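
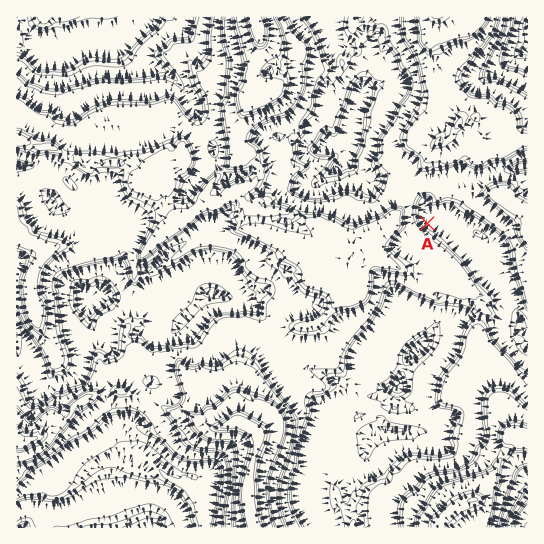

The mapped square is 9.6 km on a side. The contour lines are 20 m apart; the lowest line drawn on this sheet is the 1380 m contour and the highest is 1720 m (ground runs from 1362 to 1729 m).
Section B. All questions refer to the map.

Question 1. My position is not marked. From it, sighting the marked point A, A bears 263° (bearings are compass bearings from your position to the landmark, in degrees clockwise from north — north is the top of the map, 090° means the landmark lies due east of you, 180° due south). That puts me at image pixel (505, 214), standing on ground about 1575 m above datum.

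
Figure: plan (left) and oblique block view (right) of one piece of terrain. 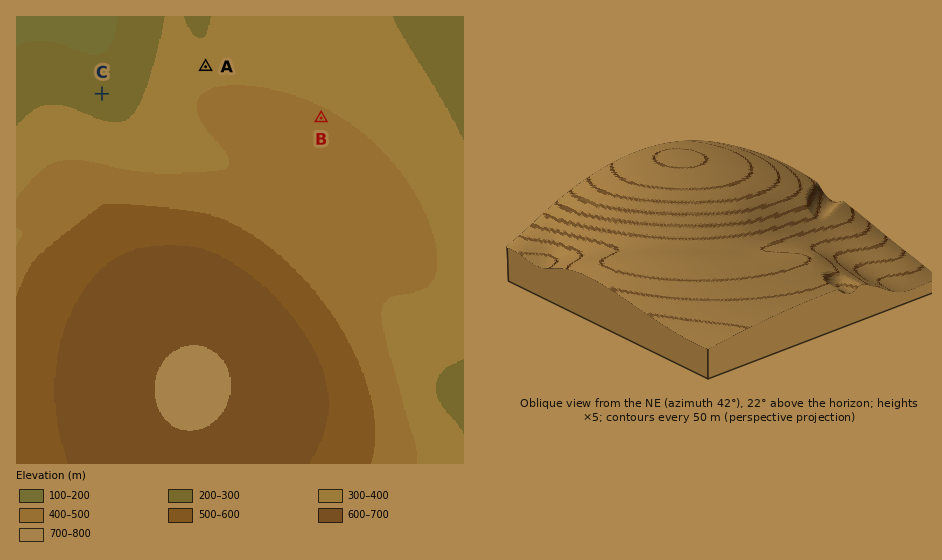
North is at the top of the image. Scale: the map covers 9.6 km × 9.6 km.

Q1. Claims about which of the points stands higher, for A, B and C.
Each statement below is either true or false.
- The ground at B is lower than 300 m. false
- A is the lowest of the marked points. false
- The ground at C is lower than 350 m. true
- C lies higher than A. false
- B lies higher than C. true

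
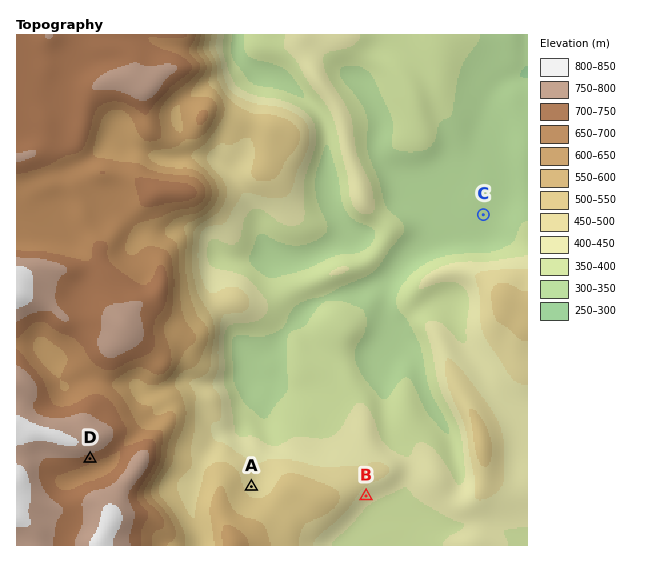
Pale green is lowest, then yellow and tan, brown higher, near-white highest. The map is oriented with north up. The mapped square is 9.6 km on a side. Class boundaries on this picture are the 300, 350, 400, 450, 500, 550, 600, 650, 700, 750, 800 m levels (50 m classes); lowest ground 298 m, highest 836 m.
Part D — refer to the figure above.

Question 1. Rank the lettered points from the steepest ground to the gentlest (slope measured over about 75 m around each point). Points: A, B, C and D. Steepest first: D B A C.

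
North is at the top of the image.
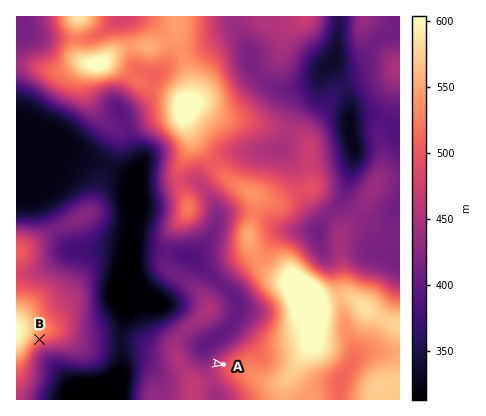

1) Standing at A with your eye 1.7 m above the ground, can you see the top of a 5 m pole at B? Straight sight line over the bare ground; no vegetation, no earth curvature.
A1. yes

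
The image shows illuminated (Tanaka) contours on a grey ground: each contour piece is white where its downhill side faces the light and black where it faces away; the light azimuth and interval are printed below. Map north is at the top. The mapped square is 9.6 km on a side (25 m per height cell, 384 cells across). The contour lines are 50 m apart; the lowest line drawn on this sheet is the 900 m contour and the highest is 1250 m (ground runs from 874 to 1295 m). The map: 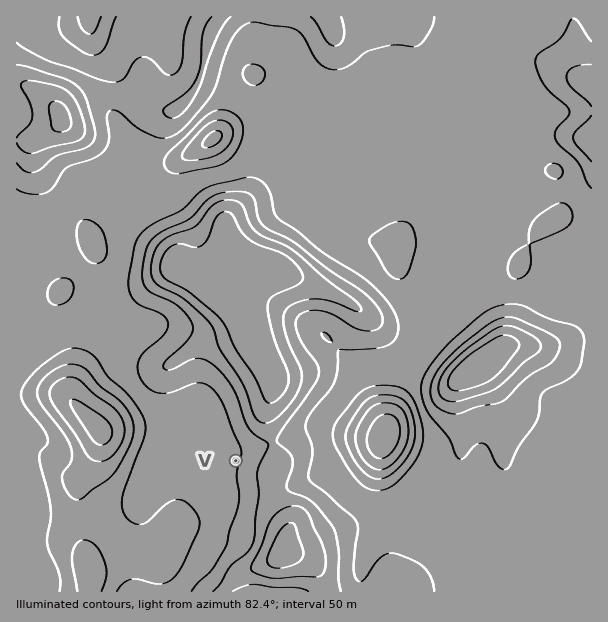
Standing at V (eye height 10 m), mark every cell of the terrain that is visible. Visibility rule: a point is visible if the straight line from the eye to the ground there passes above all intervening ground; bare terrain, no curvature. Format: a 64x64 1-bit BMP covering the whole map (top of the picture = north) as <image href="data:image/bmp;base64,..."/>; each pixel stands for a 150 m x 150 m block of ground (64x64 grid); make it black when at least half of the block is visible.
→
<image width="64" height="64" href="data:image/bmp;base64,Qk0+AgAAAAAAAD4AAAAoAAAAQAAAAEAAAAABAAEAAAAAAAACAAATCwAAEwsAAAIAAAAAAAAA////AAAAAAD+H/4AAAAAAP4f/wAAAAAA/A9/wAAAAAD8Dj/wAAAAAPgeH/gAAAAA+AYPOAAAAADwAgc8AAAAAPADA/wAAAAA8AMD/gAAAADwA4PwAAAAAPADg+AAAAAA8APH4AAAAADgAf/gAAAAAOAB//AAAAAA4AH/8AAAAADgAP/wAAAAAPAA//AAAAAA8AB/8AAAAADgAH/wAAAAAMAA//AAAAAAwAH/4AAAAACAAf/gAAAAAIAD/+AAAAAAwAH/4AAAAADgAP/gAAAAAPAAf8AAAAAA+AAfwAAAAAD4AAGAAAAAAPgAAAAAAAAAwAABAAAAAADAAAcAAAAAAMAADgAAAAAAgAA8AAAAAACAAPgAAAAAAAAB8AAAAAAAAABAAAAAAAAAAAAAAAAAAAAAAAAAAAAAAAAAAAAAAAAAAAAAAAAAAAAAAAAAAAAAAAAAAAAAAAAAAAAAAAAAAAAAAAAAAAAAAAAAAAAAAAAAAAAAAAAAAAAAAAAAAAAAAAAAAAAAAAAAAAAAAAAAAAAAAAAAAAAAAAAAAAAAAAAAAAAAAAAAAAAAAAAAAAAAAAAAAAAAAAAAAAAAAAAAAAAAAAAAAAAAAAAAAAAAAAAAAAAAAAAAAAAAAAAAAAAAAAAAAAAAAAAAAAAAAAAAAAAAAAAAAAAAAAAAAAAAAAAAAAAAAAAAAA=="/>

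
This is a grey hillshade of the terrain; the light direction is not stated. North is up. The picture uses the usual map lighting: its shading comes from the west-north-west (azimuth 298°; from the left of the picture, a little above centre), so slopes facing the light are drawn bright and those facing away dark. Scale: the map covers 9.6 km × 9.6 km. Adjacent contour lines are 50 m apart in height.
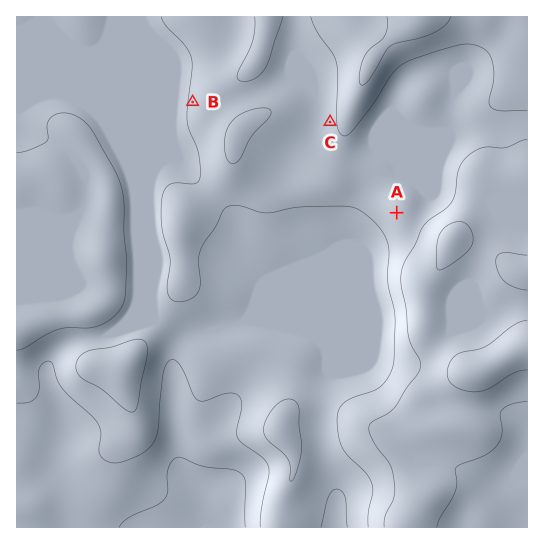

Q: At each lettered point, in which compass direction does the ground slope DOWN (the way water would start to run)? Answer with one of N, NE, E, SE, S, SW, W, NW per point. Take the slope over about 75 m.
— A W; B W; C W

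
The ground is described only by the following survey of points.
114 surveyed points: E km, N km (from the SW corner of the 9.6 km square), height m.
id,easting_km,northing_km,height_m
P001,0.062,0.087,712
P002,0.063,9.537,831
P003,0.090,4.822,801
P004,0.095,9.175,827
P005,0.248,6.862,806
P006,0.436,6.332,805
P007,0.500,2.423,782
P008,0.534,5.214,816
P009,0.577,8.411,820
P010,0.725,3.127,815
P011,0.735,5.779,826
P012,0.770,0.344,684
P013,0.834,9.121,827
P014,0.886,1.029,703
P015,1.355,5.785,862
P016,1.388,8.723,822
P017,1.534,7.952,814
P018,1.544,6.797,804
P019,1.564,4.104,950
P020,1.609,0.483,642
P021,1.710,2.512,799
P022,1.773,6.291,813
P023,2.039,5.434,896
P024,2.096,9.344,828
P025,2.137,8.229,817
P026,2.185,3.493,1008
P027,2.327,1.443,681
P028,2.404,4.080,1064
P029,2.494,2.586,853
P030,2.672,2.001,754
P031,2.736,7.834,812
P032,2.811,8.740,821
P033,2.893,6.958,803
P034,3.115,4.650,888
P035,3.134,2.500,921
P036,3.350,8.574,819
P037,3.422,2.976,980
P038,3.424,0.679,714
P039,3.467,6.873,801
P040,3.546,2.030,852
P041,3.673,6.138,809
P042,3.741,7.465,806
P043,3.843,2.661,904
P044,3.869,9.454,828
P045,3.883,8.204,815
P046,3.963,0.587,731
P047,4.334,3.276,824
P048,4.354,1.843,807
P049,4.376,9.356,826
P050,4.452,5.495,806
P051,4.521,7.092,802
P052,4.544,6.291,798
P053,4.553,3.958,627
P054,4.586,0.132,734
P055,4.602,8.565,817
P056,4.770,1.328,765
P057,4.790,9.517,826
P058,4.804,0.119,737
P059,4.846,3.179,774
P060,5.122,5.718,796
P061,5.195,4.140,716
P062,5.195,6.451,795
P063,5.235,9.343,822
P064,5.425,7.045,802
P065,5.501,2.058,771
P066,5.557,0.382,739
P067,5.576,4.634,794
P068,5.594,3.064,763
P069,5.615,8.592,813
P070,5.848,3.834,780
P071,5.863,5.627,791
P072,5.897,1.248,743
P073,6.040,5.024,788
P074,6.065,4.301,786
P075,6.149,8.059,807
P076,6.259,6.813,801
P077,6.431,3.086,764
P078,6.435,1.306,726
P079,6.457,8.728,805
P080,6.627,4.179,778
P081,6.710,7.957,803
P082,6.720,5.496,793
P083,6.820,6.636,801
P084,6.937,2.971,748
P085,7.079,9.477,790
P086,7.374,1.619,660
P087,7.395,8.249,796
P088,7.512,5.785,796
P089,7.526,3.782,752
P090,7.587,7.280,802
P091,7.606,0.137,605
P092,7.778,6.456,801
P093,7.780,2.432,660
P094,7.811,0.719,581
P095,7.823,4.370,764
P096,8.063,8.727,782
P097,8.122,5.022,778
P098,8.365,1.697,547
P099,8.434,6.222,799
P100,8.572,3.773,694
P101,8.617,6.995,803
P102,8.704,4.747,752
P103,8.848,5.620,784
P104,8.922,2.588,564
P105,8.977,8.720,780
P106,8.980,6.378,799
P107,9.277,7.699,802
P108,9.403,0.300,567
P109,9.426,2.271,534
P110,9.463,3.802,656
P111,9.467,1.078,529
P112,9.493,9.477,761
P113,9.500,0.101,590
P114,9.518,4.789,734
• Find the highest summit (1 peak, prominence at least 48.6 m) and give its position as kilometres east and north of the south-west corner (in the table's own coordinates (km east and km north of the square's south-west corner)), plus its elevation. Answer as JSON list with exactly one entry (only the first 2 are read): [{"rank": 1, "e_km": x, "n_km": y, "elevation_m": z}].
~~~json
[{"rank": 1, "e_km": 2.46, "n_km": 3.99, "elevation_m": 1065}]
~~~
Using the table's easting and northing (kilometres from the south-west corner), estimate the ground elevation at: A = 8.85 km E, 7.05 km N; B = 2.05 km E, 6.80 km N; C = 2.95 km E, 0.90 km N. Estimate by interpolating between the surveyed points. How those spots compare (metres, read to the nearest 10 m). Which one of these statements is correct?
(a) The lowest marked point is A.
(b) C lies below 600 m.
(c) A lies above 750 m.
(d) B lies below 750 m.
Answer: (c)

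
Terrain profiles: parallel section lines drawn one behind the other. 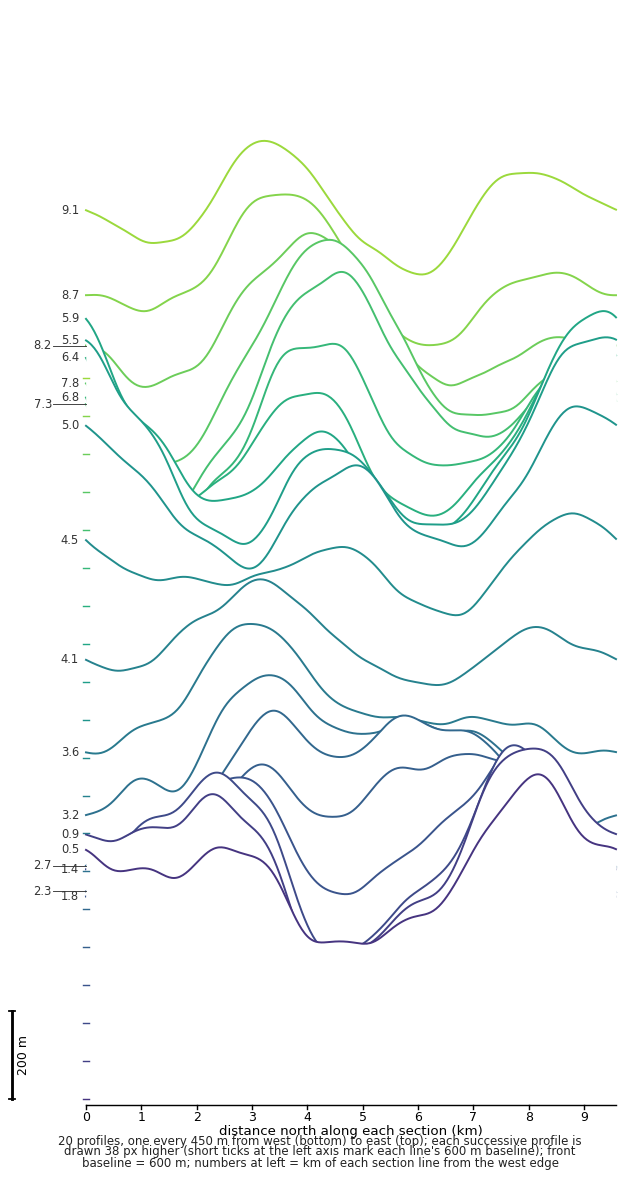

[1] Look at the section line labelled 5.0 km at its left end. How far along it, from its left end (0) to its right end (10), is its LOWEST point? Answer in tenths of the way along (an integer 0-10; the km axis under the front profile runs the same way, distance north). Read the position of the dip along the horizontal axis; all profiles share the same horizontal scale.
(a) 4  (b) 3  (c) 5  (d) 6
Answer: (b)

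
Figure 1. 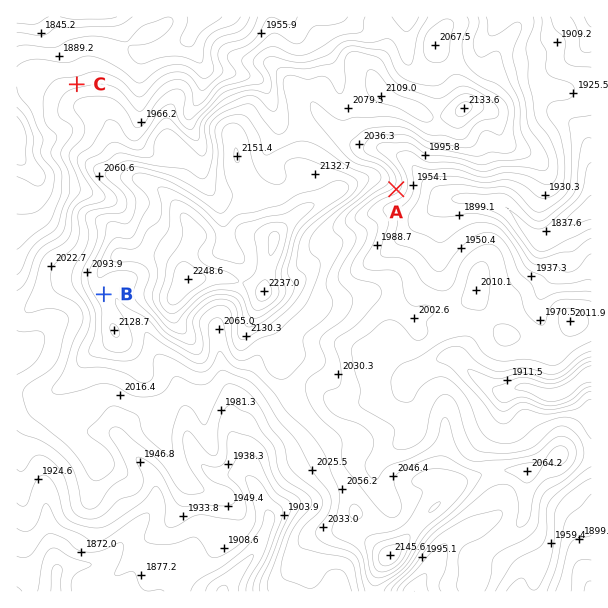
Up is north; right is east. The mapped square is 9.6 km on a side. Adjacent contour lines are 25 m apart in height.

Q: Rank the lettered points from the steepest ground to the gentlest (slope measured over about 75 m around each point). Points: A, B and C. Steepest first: A C B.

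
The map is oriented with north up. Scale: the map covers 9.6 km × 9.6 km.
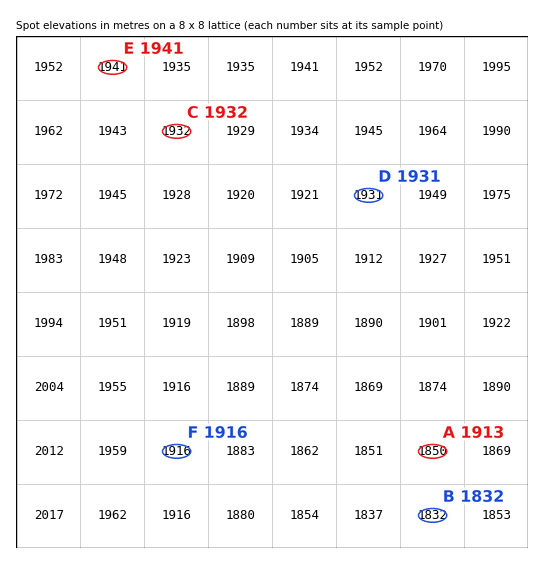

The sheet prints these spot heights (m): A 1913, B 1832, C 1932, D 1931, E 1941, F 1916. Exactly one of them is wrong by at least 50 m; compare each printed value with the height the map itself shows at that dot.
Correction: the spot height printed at A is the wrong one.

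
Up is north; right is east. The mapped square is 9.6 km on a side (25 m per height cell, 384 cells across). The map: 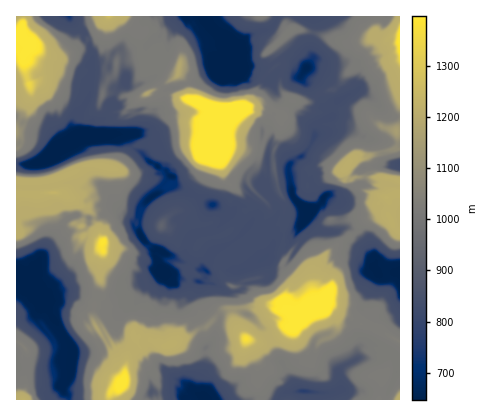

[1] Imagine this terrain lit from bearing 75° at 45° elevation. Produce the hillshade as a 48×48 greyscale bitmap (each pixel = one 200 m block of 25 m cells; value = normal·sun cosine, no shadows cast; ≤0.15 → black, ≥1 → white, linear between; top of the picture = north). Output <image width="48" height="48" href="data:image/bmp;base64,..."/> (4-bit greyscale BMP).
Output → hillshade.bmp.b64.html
<image width="48" height="48" href="data:image/bmp;base64,Qk32BAAAAAAAAHYAAAAoAAAAMAAAADAAAAABAAQAAAAAAIAEAAATCwAAEwsAABAAAAAAAAAAAAAAABEREQAiIiIAMzMzAERERABVVVUAZmZmAHd3dwCIiIgAmZmZAKqqqgC7u7sAzMzMAN3d3QDu7u4A////AL793XIBR5nOzN7bqmJUWK26qqqqpkiqdM7t7FIBVHvuy93bhzNTeqy7uoiKpkeaqq3t7GEBZV3+vOy3ZmM3mqq7plack0mqqq3u7IIBWGv+vdl3mVJ4iaqqh4nNhHqqqqze7JMDRprcu3aJlzVUmqqqmarMqWeaqqve3JQDVIqruFeJmHg0mbuoeKqqqpZ6qqzu7JIDVIqqmIm8ypY2iqqFaruqqoeaqs3u61AGWZeaqqq92qcyfcqGeruaqpqqqu3dxwBGnZR7uqrNy6U3rLlSi7qZq6qqq83cowJ4zJaNyZq7qaZJu5Y1mrqJzaqq3u7KggWKyqqqqqqqqpdrx2Y3mqmr3bqr7/66hASaqqqqq6upqpiah2Raqqq87cqt7suqlSNqqqqrzLu5eJqphVVpqqqt7uy83bqqlUNJiqrNy7qqqqqYZ4Y2qImu//26zqqpc0NFfLztzdlYupiLqqYkiIqc/+3bvaqXNFNDnMzd7rdHuomqqqhCWKqr7/7KqpqlNjQzrMzO7ZRJyXmqqqhFVZq97+26mZmUMjY1is3e7XVpqaqqqqlWhFne3uzHVnmUIlYzfN3v61N5qqqqqqqYdoedzdyTNImGM2VTju/+tFiqqqqqqqqqplmqvcpyIrqoaGR3nu/8NpqqqqqqqqqruYmoebpREMy6mWaZru/nSKuqqqqqqqqr2liYdXhSSLupmYiqvN7YaKuqqqqqqqqq3WNImJc0mqqZmpd8283qaaqqq6mqqqqq7pVZhWQ4qqqqqZm9273sdqqqvKaZmpqs63hmliJaqqqqqqq9263cx2mqqXdmqqquw3ulZCNZqqqqqqq92pvMu6hodUVry7m+lJpkImdXqqmJqqq8l4nNzNhEJFaczLm+hpcxJ8hYqql0NIqpiJ3u7bQxAiWsu7rNhpYSbMqKzO2pUhN5q97u6VUQAlq8u8zMh5VEWru97am7qWRFeKzthoMAF5vczN27qohlVazcqKu8yqlmiJmqmnAASKzd7dyqmqmWZ5u5l83du6mqqql2iWABWave7cqZq7qZZpqpdtzdu6mIh4iEWVASSZnN7bmazbqahmiXZsvcqqdmZ3ZmhyEjVlm7y7qq3rqqlkiJqXnMqamZmXeIZFQ0RnaLzMyq3LqqlUmqqXm6i8uom3V3eIMzNoh77+2qu8uqlVmqdJmrvM2nm3R4mnIVq7hlne6prOyqqWaZQWi7zd2ni6dlrJZXvLl1aM2ZzLqaqpVHMTjL3O2oerpmmZmqzduHZ6ury4iZmYNGNFrLvO25eLpGqnat7/6VRIqs22eYV3WEN2rLre3Jh6lXqpWe/+21M1mrzJV4VYlzWJvMvO3adpl5qqae/9ylEViau5Z3RplTZqrN3u3ZSad5qqmu/rqoMCi7qphzSJc2ZKre7s3WWqiKqqrO/aqpU1Wbupg0mXRoYqzu3dyDaJmqqszO7KqnRIZZu6ZYqnR6dN7t3bkwOLqqrO3e2qlSWIhWvduXeJZ5dc7sy6YQSZnbve3sqpUlZXuoy7qqdXqpUQ=="/>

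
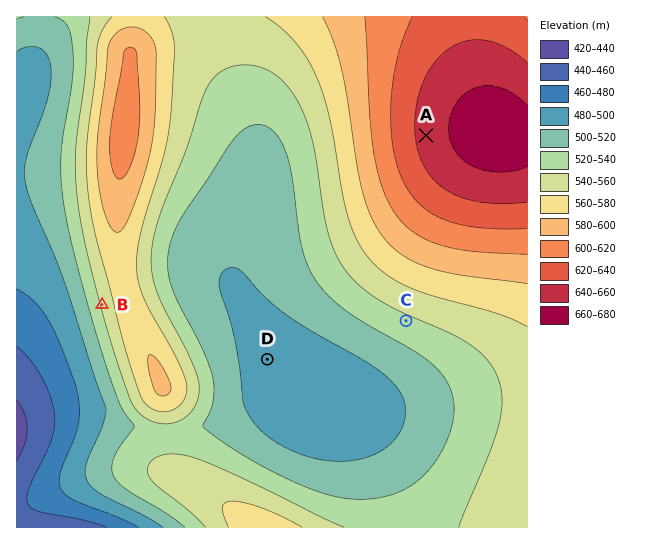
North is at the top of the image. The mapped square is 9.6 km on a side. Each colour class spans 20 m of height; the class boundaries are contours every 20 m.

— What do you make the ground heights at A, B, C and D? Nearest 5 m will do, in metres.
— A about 650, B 545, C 535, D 495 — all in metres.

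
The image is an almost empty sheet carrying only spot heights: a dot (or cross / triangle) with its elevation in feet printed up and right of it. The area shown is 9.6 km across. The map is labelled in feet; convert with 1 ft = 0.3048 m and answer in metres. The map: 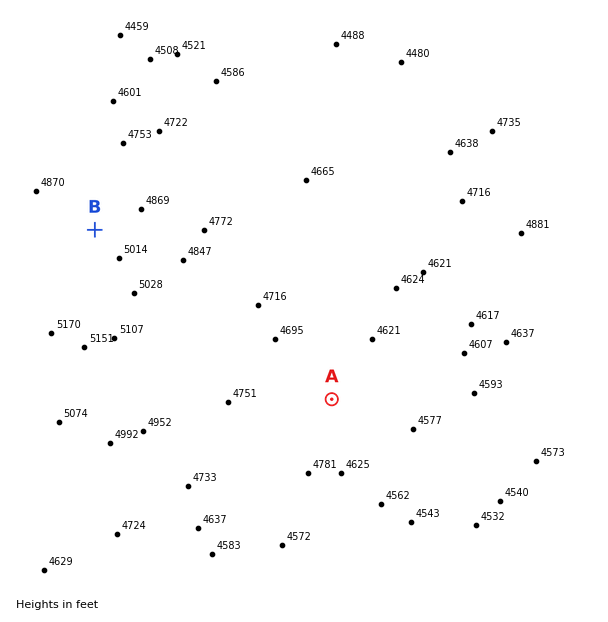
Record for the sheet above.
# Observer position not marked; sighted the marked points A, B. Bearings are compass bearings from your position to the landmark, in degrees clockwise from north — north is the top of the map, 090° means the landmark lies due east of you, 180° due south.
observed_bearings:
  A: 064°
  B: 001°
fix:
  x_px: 90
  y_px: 517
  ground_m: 1460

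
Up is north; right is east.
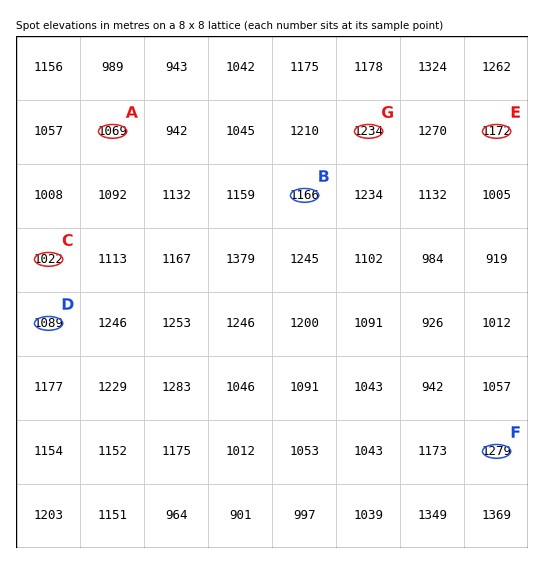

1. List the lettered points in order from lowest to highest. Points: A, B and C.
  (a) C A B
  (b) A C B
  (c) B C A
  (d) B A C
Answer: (a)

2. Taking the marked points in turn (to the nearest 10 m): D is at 1090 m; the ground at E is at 1170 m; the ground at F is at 1280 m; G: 1230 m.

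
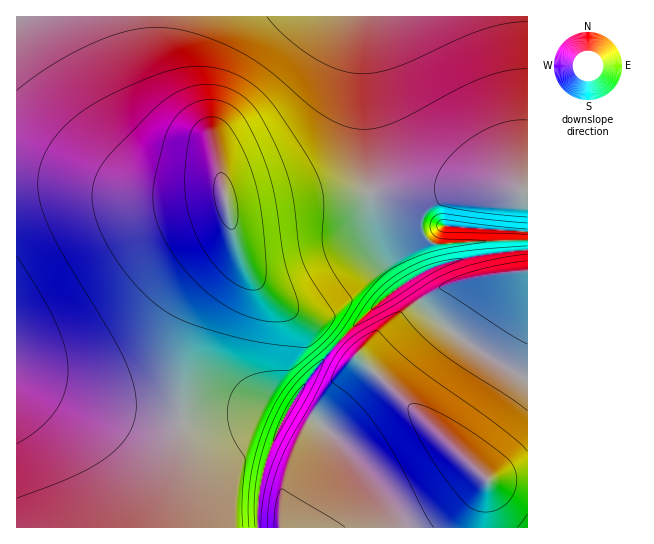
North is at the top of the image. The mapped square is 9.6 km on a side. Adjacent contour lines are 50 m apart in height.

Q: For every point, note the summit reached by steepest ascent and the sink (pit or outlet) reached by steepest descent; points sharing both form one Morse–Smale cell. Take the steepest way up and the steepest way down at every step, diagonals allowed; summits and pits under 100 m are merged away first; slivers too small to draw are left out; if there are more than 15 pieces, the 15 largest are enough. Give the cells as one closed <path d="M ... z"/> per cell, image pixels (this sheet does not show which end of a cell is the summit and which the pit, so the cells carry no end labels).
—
<path d="M37 179l-21 0 1 349 240 0 2-34 4-21 13-39 28-49 43-52 36-34 28-20 20-11 36-11 58-6 3-2 0-58-10-2-49-1-122 5-54 7-51 9-12 0-3-3-2-11-7-4-37 4-44 0-64-12z"/><path d="M527 16l-510 0-1 162 47 3 74 14 44 0 37-4 7 4 2 11 3 3 31-2 60-11 46-4 102-4 58 3z"/><path d="M527 249l-53 7-43 12-20 11-28 20-36 34-43 52-28 49-12 33-4 19-3 21 1 21 270-1z"/>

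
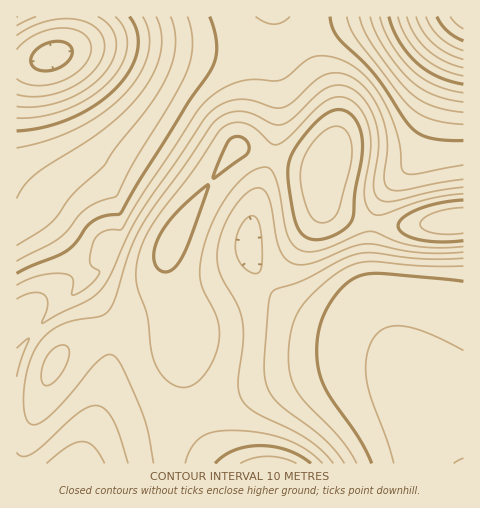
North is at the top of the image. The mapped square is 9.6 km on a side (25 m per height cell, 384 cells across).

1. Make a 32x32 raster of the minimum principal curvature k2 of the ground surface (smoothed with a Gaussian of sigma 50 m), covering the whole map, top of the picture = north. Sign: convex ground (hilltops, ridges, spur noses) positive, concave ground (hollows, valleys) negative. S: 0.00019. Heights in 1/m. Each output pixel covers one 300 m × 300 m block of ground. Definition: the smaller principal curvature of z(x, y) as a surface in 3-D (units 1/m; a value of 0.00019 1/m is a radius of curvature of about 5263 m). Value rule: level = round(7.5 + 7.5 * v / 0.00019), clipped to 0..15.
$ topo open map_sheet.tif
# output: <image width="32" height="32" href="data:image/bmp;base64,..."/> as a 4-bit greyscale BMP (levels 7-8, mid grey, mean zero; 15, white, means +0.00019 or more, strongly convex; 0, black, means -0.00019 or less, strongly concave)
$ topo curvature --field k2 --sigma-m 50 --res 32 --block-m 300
<image width="32" height="32" href="data:image/bmp;base64,Qk12AgAAAAAAAHYAAAAoAAAAIAAAACAAAAABAAQAAAAAAAACAAATCwAAEwsAABAAAAAAAAAAAAAAABEREQAiIiIAMzMzAERERABVVVUAZmZmAHd3dwCIiIgAmZmZAKqqqgC7u7sAzMzMAN3d3QDu7u4A////AIh2Znd3d3dmd3d3ZmZnd3eIdmZ3d3d3ZmZmZmZmd3d3iIZmd3d3d2ZmZmZmZ3d3d4iHZmd3d3d2ZmZmZnd3d3eIh2Znd3d3d2ZmZ3d3d3d3iIh2Z3d3d3d3d3d3d3d3d3iIdmd4iHd3d3d3d3d3d3cIiHZmeIiIh3d3d3d3d3d3B5iHZniIiIiHd3d3d3d3d3CId2Z3iIiId3d3d3d3d3eGB3dnd3eIiHd3d3d3d3d3iGBmZ3d3d4d3d3Zmd3d3d4h2BGd3d3d3ZmZmZmZmZmaId2FHeHd2dmZmZlVVREM0d3ZmNIiIdmZVZnZmVVREM2Z2aJGIiHdlVWd4h1Z3iIdmZnmQiIiHZURoiZhVaIiIZmZ3gXiId3ZEaImYVFeIiHdmZmJniHd2Q1iIh1M2eIh3d2ZkZnd3d1NXiHdjI0RWd3d3ZmZ3d3dkR4iIdTMzM3d3d3dmZ3d3dUaYiIdEZmZ3d3d3dmZ3eZZFiJmXVWd3d3d3d3dmeJqnRHiZmFVnd3d3d3d3dmeIh1R4iZhlZ3dmd3d3d3dmZ2ZVZ4mYZWd3ZmZ3d3d3dmZmZVZ4iHZmd1VWZmZ3d3ZmZmZWd3h2ZmZERFVmZ3d3dnd2Zmd3d2ZmREREVWZ3d3d3d2ZmZ3dmZlVERFVmZ3d3d3d2ZmZmZmZmVVVVZmd3d3d3d3ZmZmZl"/>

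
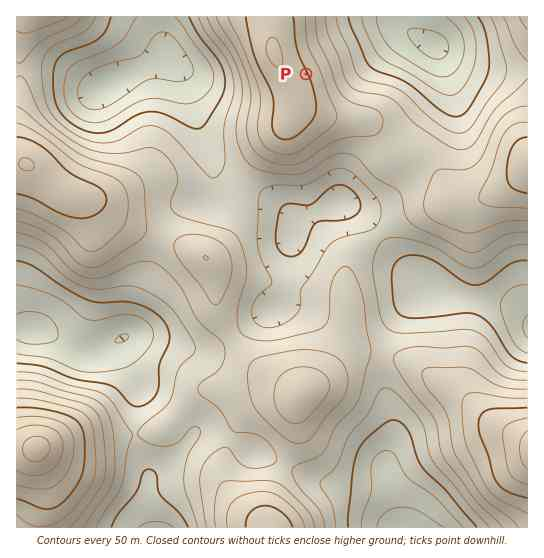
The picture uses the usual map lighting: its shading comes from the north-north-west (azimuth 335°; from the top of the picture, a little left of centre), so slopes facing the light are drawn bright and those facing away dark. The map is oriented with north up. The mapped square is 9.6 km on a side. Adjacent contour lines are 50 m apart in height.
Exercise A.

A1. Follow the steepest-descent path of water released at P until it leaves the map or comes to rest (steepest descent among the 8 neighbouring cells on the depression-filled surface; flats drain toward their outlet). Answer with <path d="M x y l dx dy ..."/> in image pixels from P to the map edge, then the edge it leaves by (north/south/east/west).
<path d="M306 74l47-47 42 0 0-1 10-9"/>
exit: north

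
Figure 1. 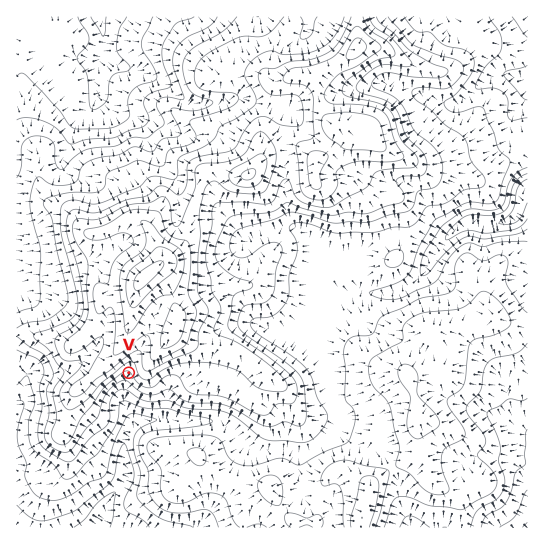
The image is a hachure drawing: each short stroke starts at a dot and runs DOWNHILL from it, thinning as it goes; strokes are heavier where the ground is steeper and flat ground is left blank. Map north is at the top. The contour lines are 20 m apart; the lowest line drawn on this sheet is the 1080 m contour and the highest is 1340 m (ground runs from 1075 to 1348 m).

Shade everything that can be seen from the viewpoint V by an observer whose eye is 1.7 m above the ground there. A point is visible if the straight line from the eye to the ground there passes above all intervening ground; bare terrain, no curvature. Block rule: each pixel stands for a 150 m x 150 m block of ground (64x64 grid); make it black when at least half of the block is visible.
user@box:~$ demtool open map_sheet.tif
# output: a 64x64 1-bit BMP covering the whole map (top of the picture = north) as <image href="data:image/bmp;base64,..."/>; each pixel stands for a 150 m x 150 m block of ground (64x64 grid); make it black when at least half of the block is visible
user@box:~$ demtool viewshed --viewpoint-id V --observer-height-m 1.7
<image width="64" height="64" href="data:image/bmp;base64,Qk0+AgAAAAAAAD4AAAAoAAAAQAAAAEAAAAABAAEAAAAAAAACAAATCwAAEwsAAAIAAAAAAAAA////AAAAAAAAHAAAAAAAAAAcAAAAAAAAAAwAAAAAAAAADgAAAAAAAAAP8AAAAAAAAI/4AAAAAAABv/wAAAAAAAG+HgAAAAAAAX4cAAAAAAABP/wAAAAAAAEf8AAAAAAAAx/gAAAAAAADn4AAAAAAAAH+AAAAAAAAAPwAAAAAAAAAfAAAAAAAAAB8AAAAAAAAAHwAAAAAAAAAPgAAAAAAAAAfAAAAAAAAAA8AAAAAAAAABgAAAAAAAAAAAAAAAAAAAAAAAAAAAAAAAAAAAAAAAAAAAAAAAAAAAAAAAAAAAAAAAAAAAAAAAAAAAAAAAAAAAAAAAAAAAAAAAAAAAAAAAAAAAAAAAAAAAAAAAAAAAAAAAAAAAAAAAAAAAAAAAAAAAAAAAAAAAAAAAAAAAAAAAAAAAAAAAAAAAAAAAAAAAAAAAAAAAAAAAAAAAAAAAAAAAAAAAAAAAAAAAAAAAAAAAAAAAAAAAAAAAAAAAAAAAAAAAAAAAAAAAAAAAAAAAAAAAAAAAAAAAAAAAAAAAAAAAAAAAAAAAAAAAAAAAAAAAAAAAAAAAAAAAAAAAAAAAAAAAAAAAAAAAAAAAAAAAAAAAAAAAAAAAAAAAAAAAAAAAAAAAAAAAAAAAAAAAAAAAAAAAAAAAAAAAAAAAAAAAAAAAAAAAAAAAAAAAAAAAAAAAAAAAAAAAAAAAA=="/>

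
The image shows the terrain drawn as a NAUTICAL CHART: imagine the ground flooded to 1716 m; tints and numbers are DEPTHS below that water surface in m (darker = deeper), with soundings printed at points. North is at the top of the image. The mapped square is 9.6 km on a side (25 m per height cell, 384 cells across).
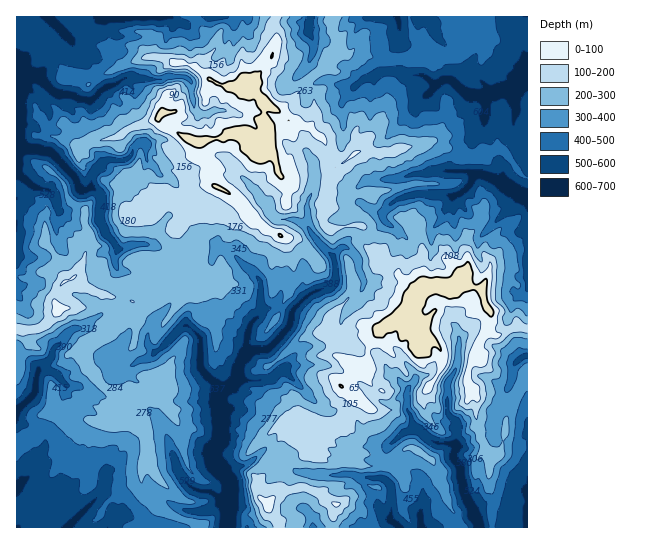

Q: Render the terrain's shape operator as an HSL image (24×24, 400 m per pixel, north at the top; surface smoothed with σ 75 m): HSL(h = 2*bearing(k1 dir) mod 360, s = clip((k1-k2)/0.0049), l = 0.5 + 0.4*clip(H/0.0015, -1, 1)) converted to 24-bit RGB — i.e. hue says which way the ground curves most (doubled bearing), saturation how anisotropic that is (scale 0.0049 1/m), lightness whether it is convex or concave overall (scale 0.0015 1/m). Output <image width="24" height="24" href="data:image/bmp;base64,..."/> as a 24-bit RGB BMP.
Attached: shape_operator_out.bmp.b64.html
<image width="24" height="24" href="data:image/bmp;base64,Qk32BgAAAAAAADYAAAAoAAAAGAAAABgAAAABABgAAAAAAMAGAAATCwAAEwsAAAAAAAAAAAAAdIeDm3uGMJhR02NZNF6Sn09JvW15Gts9ddASjxrCXiec3MuPadyCfyCY0dJbkaNJdc+8RRFOWOFUgkGPxOq4Gwgw1t6XcIx9s22edYd3o32NK55swkirhnaij8NxhPLg8gCsK0abKB1M2PXW03DTU2jTyvLz47XnmTDJERmv3cqNNnqPcORWXRldrN9+X3yGK19UrXd2goRqr5RxJ0JVvKWVm9OTOAUxuPvOcSWEHF575cynf4I6ZlMSUk0MdlAMo5oND7O8rEU/g9+ILQhzxG6P2dWMTHhjnmiDUYZ1mYB6kXdsR2xwWZdR1dqkkgC1ZYVAJClq44XcUMQIp19zopO/larBc5G1YbBuF13Dz8zwhe60JAUuz9R858XAbISx23eiXUl/jod7kIemi4WydLqmuEdyhdVyhIfHGCdUZJ6Dyo3IuIWykbasl329s3iOiVhPQY0oKzIB4XgABRZj0+6utUBJYUGaG5B53pXGf5rCkHqhhXiHq6d1eT5tncySk4FeMChYRJJ/daZniat/icKeYB0zsEU5r+fdg9yAQgCE3/fNMQBTw/CXKnB0wjuED42EzvK0Pwovp5pBbKahl3yqsnSkqL6ReGyvNyRuN5ByT6EogMp9ag46knO1uunNoD8n4bOHABMz+ubRAw0w7vXWJj1+3Day4Ew1AzMAhsltkL6XfmtKJIwfgG3Q3r2dHgkq4+SfE0Rj+9D2AD0uU79NeLQr2JdlyrSdYhhErCJw3P8xACUz+8OiaceNB6hn0rFKCnleXNmdtIOaYnSE1cGlAT0Q/MNwEwc/8u/ZIjdqbpMACwTwj0nbcthmjFlFqzxDej6jgs6gtOPUCAVF8+rBrzdPXDEptJvr8qjMEEEdPo0csoJ/qYBgvEPSCXEFoQonqMV4MGeCr1jwAIaKjmq5583GOUqXlJ7KxY7iodits3RcPBpNWJw+f/KHmZL4czNy3smvuX7idzq4Yruuh4m5bWOawlzGZcDClJRvqoWADUZm76FSAjEcj5DC5DlvRoFDSVJ36ranaysnaYs5TcRpe9x6GklNslWPOqc76LDLYrK5R4uxoVFjnXiKqHKnYJiJt6DAocXLVQpuxrB70EGrADMM79ZTMRdJV4xGes+lvq/v6MDvetbnu2aIJGx7dSNSf8lGi3hH0LtXCxl408PmnojJk2BzorWAV7hJUhYzUJ97s6xiRbStPAT3VP8neEzIgM62do5MhiVbW9CI3ULi6KGyREurLCeGl+6oaVmd1+vDMwAqYYQKUV4SnrJ+oZJYXy43bktZXLG40/b4HUHvyQtAE3Njatx7pUyvt6g5JKmOpTtHv7kcwIBUsUpgTIO2xuxjdCha9/8SnkDVqKLIbqm2mlhYqGy7b3S9eaHGhfjbaCsAGgA2xeWsWaXGzcl0Ewlm1OviS66+NlyN54iQIIly23zEPchzbwIXa/+GhABIZs0xZ5SVzpnRZ43LkzJVWs5TpurDKwgh4uumDjVU4tOrVX2B33zbAJ/vS3IHfEoMBywHi9l5um+7ZC8kjB9a0vjudQBEALBSqNvj0ZjcjShGiUk4V6xvo8h6ThMpP4hjweXGVTmt2oZajHdaSlgeY2MVRdYAAO9j/wcQMUQGUyITic6XEq5BMQ4D1VbH32+lPGsICWMAdyB2rl5qpMV6YUQ0dUqawubcR69ZWB5GZdRlv2HfhZLPzb3qwrbhi4/AfMHUoKbgfnzNcLOphy63g43midfKqpXU0rrq7F7zIKE7WvGhnLPht5HinsTgyXZmpz6XZJLCq9e4IDF/z4p8JXhBjF6m0pvEqXyfO2NmvZhnjUiSRIDHU96+Vr2xgjWEq2FoQ0yX7crkwOCpRwA8M0QOYFUdqMtvhrneYkihqKtlNFyPn1uqzp+aKFBKk1Nnxbx8ek+puM5/SD2aTaVwlBwljUATbO0JBjkGK6RQSsVL8cy+ggCDlaTixLzhcNhzHDcixEV0tXRAEzwUPYk40LqmpGS1G19BuUYojm4yX382RYhbhE9QRqWNisO2oViw7qPxxAdld6YDxf0Af//xR5eWh7RZ6n6jVJWAGHV5442qsG+wL3xNhbMRpCYfxE9QSrWAnkFFhKaPZH15X3+WoMqvajxwjHlSU6SiasSyjOzhgbRgcjZlyItZPK6itkmN6MuyGx+OxGtVnJ/cgoKwSYOSs0yVe5O/s1eYqHKzdq+TfWGShaammj1UokeUds6pTncqUbccu6sufSc4Stew0ppEUDCDrIVP4Md8CQcs4+SzOqY+pZczbiuPYNJxcSZcrsCle5mwtop2ZniX"/>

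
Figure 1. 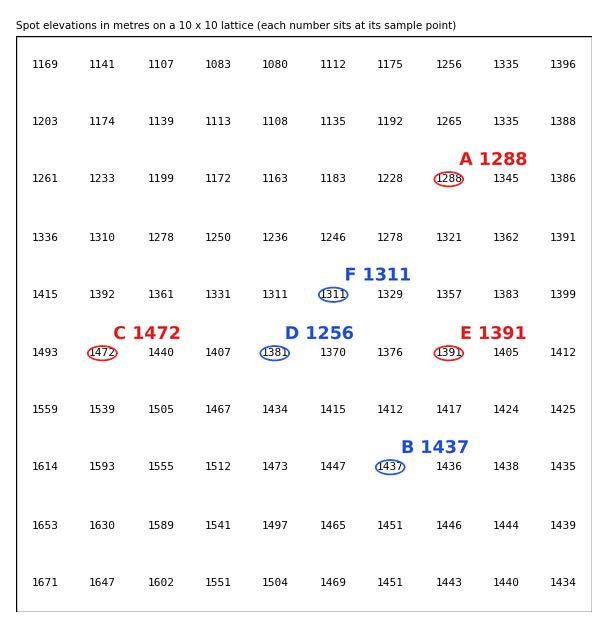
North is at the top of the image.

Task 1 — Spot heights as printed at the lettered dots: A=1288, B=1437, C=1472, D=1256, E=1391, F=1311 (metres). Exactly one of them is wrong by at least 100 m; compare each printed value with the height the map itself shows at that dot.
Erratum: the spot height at D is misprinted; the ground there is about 1381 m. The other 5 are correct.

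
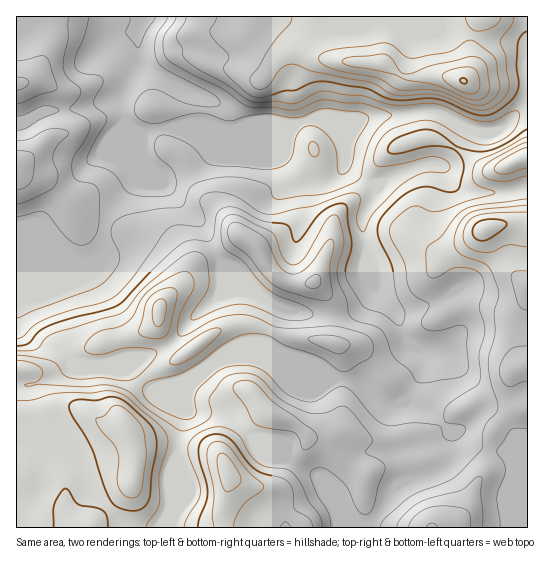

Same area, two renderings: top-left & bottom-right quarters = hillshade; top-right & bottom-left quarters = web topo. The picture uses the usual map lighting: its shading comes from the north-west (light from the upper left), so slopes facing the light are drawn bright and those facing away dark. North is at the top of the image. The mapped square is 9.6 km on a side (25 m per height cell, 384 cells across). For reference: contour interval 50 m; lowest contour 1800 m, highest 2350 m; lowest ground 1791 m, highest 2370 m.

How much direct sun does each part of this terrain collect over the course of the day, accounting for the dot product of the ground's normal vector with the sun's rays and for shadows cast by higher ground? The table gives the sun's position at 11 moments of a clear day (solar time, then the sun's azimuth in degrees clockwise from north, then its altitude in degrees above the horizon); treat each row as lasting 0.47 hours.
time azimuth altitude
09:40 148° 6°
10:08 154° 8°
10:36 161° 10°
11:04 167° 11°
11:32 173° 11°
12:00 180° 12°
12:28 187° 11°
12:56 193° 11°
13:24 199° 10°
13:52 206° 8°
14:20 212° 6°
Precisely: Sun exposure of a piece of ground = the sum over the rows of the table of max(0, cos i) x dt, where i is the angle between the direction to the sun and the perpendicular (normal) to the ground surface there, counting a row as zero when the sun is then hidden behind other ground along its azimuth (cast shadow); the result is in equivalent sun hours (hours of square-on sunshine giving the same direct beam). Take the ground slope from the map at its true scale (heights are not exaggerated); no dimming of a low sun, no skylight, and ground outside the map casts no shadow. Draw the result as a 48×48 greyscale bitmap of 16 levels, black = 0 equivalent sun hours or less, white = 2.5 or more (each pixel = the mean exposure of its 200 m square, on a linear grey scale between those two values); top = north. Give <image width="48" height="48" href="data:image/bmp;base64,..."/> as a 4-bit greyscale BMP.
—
<image width="48" height="48" href="data:image/bmp;base64,Qk32BAAAAAAAAHYAAAAoAAAAMAAAADAAAAABAAQAAAAAAIAEAAATCwAAEwsAABAAAAAAAAAAAAAAABEREQAiIiIAMzMzAERERABVVVUAZmZmAHd3dwCIiIgAmZmZAKqqqgC7u7sAzMzMAN3d3QDu7u4A////AFVVVERWZ3VURGZmVVVURVVVQzMzRFVVVVVFVCJHmpdUIld3dmVBFFV2MQABEjVVVVVERDNZuoZVMkeImHZCJFZ2QhAAASRVVWZUREV4iGVVRWeIh3UzRVZmVCAAATVlVWZVRFZlVWVVWHZkERETRXZWZUIQASRmVVVURFZlRXdVeHUxAAFGeHU0VVVDIhI1VURVVVZlVWdldlMQASRoh2QzMzRFQyI0VUVVVWd2ZVZlQyABJEVXdlZlVURDMzRlVVVVVnh3ZUQyEAACRWZlVWZUNFVVRDRmVVVVZ4dmUxEAAAATaahSI0QhESI0VlRFd1VVZ2Q0EAABEQEkd1IQEjMiIhEkaIU1eRI0QxAQAAEzNDRXYwAAASIjRERUM1VWZQAAAAAAABJEM0aHMQASIRI0Z2QzIRJodVQQAAAAATREQhIhAAJERDRWZlMjMhNoiIdBAAAAATaYVCAAATRFVXd2UzMzMzVmaAABEAABIyNqyEIAE0RVaZiGQhIzNFZUNAACM1VlVWQjjIQzNEaKy5iGQyRVVVQ0QwASMzRWirtQFap1VXiHZDMzNFeIdkM0RAAAERESNYpxACaJhjEAAAABI1iZh1VVVRAAAAAAE1d0EAASEAAAAAAAE0RWeHdlViEAAAAAEkVnQQAAABEkZlMRJGZDRWZUViIQAAAAARFHhRABJIzdt0MiNoiGQzREV0QzIQAAAAAUZ1REa9uZhSIkRniIdURmZkVEQzIREQABNFVVq2ESRDNEVWZomYh3U1VVREQzIhABNFVptxAAJWZVZ2VWisuWQ1VVVVREQhEAEke8kyABJodWiHZVesymZlVVVmVVQyEQADi6QjISJGVXiGVDV6upiFVVZmVVQzIhADZiACMyIkNGZkQyNGiamFVWdlVEMzMhEkMAAAIyIjQzMzMyIREkVah3dlVDIhERRTAAAAARADVCETMyEAAAAMuXZVVDEAACVSAAAAAAAANSEBIiEAAAAJqoUzRDIRETIREAESIQAAAjIQAREQAAAHd2UhIzNERUIAAAASNDIAAlQhABEjNFVmVERCESVVZ2MQAAAAE1QgA3l1MhIzRqzUVVVlM1VWh1MyEiIzI1ZDM2q7l2djAANwJXeYZVVWZDNERERERFREQzR5q6gwAAAAAld4hVVVMjRVVVVUQyI1QyESRUEAAAABABI1d1VnZVVVVVVVUxJVUyAAAAASIQAGQhERNFaJh3ZmZ4h4qWVVVVMQAAKM2TALp3dkMzREREREWN///+zN3M3sqK7//qY7u6h3dlQyMzRXrf/9q83d7u//////27p2d2MjVmQiNGnO7aeJeKzd7+3M3/64ZVViNDIRJFQzac7clkRXib3///yEREMRNERQE0VDI0VWnLl1RERGmZmph3YxAAAAE0VRI0Z2Q0RVd2VWZlVFZlMQAAAREAAAATRUM0V3ZURURXd3ZmVUREMgAAATMxABJFVlRERmZlVTEkVlVVZURFVEMyI0REM1eIh1VVVmZVVTIjRVVVVVVVVVVVVVVUVWd3dg=="/>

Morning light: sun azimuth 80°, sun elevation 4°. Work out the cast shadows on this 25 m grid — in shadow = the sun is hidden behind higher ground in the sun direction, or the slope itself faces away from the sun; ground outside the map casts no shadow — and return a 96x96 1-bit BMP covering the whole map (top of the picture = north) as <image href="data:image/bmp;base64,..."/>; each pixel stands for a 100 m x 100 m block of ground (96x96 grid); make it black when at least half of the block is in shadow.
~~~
<image width="96" height="96" href="data:image/bmp;base64,Qk2+BAAAAAAAAD4AAAAoAAAAYAAAAGAAAAABAAEAAAAAAIAEAAATCwAAEwsAAAIAAAAAAAAA////AAAAAAAAAAH//AAAB//4AAAAAAH//AAAAf/4AAAAAAD//AAAAD/4AAAAADj//AAAAY/4AAAAB/h//gAAA4f4AAAAH/h//gAAB4HwAAAAP/h//gAAD4AAAAAAP/h//gAAD4AAAAAAP/h//gAAD4AH+AAAP/h//gAAHwAD/AAAP/h//gAAeAAB/AAAf/h//gAAcAAA/AAAf/w//gAAAAAAPAAA//w//AAAAAAAPAAB//gf/AAYAAAAPAAD//gP+AAcAAAAfgAD//gH+AAcAAAA/wAH//AD8AAYAAAA/4AH//AB8AAAAAAAf4AP//AD8P8AAAAAP4AP/OAH//4AAAADz4QH+OAf//4AAAAP5/4B8MA///wAAAA/4/wAYIB///gAYAD/8/gAAAA///AA4AH///gAAAAP/+AAIAH///AAAAAD/8AAAAD///AAAAAA/4AAAAD///AAAAAAHwAAAAD///AAAA/wBgAAGAD///AAAB/4AAAB+AD///AAAA/8AAAf+AD///AAAAf+AAD/8AH///B4HAH/AAH/8AH///D8PgIPgAP/wAH///D////DwAP8AAP///D////D4AAAAAP///D////B8AAAAAP///D////g+AAAAAf///D////gPAAHgB////D////gAAB/wH////j////gAAP/wH////x////gB///gP////4////gD///AP////4P///gD//+Af////4D///wD//+Af////4A///4D/+OA//7//wB///8H/8fB//5//gD///8H/4fD//9//AB///+H/4/j////+AA////P/w/j////8AAP/////g/z////wAAB/////g/x////gAAAf///+A/x////gAAAH///8A/4////gAAgAf//4Af4f///gADwAB//4Af4f///gAHwAAP/wAf4f4f/gAPgAAH/wAP4f8H/gAHgAAP/gAD4f+A/AADAAB/+AAB4P+AOAAAAAB/4AAB8P/AAAAAAAD/4AAH///AcAAAAAB/wAAD/////4AAAAB/gAAAf////+AAAAB/AAAAP////+AAAAB/AAAA/////+AAAAB+AAD///P///AAAAH8AAH///g///AAAAP4AAH///wP//wAAAPwAAH+f/wH7/4AAAHgAAD+P/4AB/4AAAHgf+B+P/4AA/5wAADf///+P/4AA/94AAD///////4AAf8YAAOP//////8AP38AAB+D/////////x8AAH///////////wcAAf///////////gEAAf///////////gAAAf////3//////AAAAP////x/////+AAAAH////h/////8AAAAH////h/////8AAAAH////D///8/4AAAAP///+D///wDgAAAA////vB//yAAAAAAD///wfgf/AAAAAAAD///AfgD4AAAAAAAD////PgAAAAAIAAAB///+AAAAAAAIAAAB///8AAAAAAAAAAAA///4cAAAAAAAAAAAH//weAAAAAA+AAAAAf/w+AAAAAB/AAAAAB/4eAAAAAAfAA="/>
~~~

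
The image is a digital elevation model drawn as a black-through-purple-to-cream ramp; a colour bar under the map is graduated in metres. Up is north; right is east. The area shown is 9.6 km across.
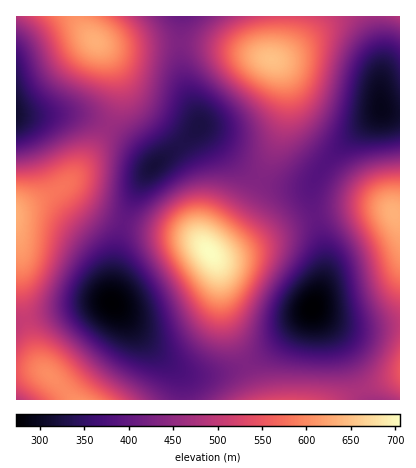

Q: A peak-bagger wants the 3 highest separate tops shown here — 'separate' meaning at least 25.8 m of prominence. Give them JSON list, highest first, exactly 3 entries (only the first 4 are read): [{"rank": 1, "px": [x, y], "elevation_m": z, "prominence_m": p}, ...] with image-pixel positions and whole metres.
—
[{"rank": 1, "px": [210, 252], "elevation_m": 705, "prominence_m": 432}, {"rank": 2, "px": [272, 60], "elevation_m": 650, "prominence_m": 216}, {"rank": 3, "px": [96, 42], "elevation_m": 633, "prominence_m": 203}]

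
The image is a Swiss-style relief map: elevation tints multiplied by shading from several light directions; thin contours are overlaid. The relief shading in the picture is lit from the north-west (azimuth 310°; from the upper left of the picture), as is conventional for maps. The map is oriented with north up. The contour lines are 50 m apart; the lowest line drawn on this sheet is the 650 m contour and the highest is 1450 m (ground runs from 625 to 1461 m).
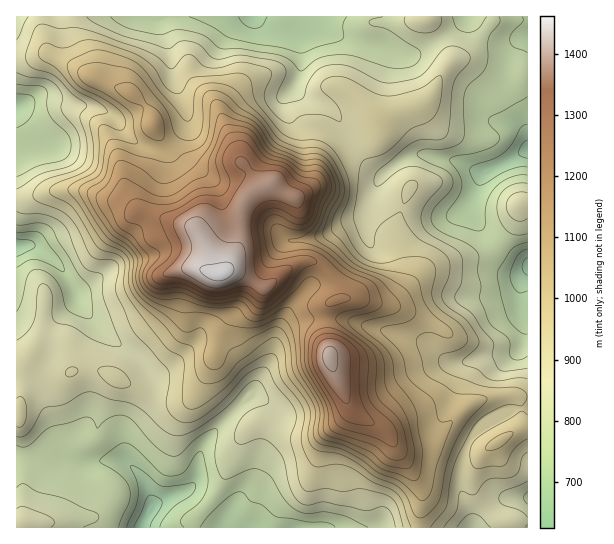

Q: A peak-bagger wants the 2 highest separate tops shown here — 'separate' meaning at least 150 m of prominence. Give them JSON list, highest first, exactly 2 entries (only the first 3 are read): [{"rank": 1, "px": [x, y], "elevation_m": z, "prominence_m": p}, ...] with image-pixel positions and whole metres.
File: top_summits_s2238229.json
[{"rank": 1, "px": [221, 274], "elevation_m": 1461, "prominence_m": 836}, {"rank": 2, "px": [329, 357], "elevation_m": 1415, "prominence_m": 198}]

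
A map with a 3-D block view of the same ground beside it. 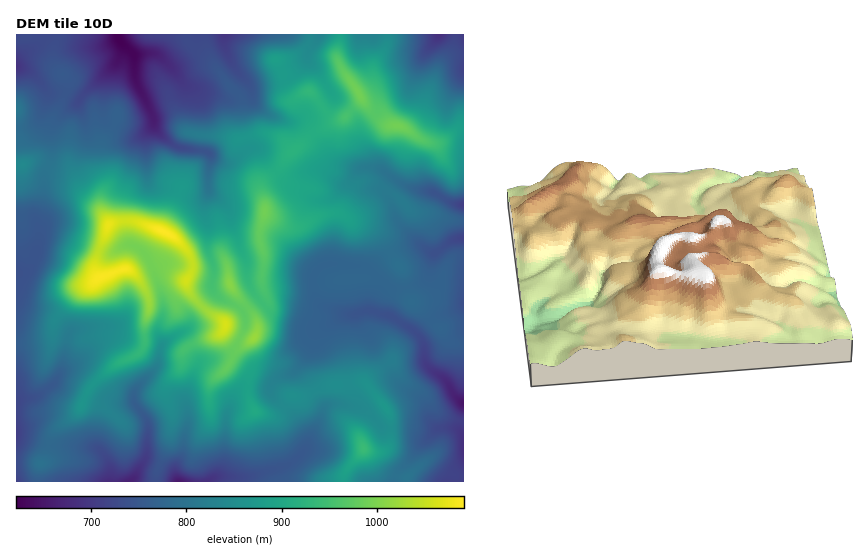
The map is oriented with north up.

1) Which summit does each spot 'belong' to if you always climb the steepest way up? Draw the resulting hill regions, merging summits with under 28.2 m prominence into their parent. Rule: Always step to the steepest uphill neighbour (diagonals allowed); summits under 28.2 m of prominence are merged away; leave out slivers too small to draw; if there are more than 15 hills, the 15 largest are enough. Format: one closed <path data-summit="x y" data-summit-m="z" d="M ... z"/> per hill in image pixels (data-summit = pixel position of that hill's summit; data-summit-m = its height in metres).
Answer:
<path data-summit="161 231" data-summit-m="1092" d="M318 34l-302 1 0 93 11-1 12-8 9-21-2-9 3 3 15 0 15 8-23 21-5 8 1 25-8 21-1 23-7 19 2 25 5-7 9-1 52 18 9 0 12-7 11 1 12 11 15 42 0 16-5 12 0 7 4 7-4 21-3 7-18 18-3 7 0 9-25-1-10 2-43-19-4 0-16 12-16 2-4 3 1 80 192 0 6-5 34 0 32-9 9-4 13-12 3-6 0-10-2-5-9-14-23-22-2-9-19-4-6-11-20-11-21 1-7 7-1-10-12-18-7-6 12-7 6-15 18-21-1-10 2-11-7-22 2-19-4-12 0-14 4-10 1-38 10 6 9 1 17-12-6-43-6-7-13-2 9-1 7-6 5-10 0-5 10 10 36-6 18-20 4-11 8-12z"/><path data-summit="398 126" data-summit-m="992" d="M463 34l-144 0-11 19-2 7-18 20-36 6-9-9-6 14-7 6-5 2 11 3 4 5 6 43 12 0 12 15 17 15 5 0 20-10 9 0 19 12 7 1 14-15 9-1 13 3 24 17 25 5 20 11 11 1z"/><path data-summit="101 277" data-summit-m="1088" d="M52 234l-6 0-6 4-9 29-7 6-8 0 0 128 20-4 16-12 4 0 43 19 10-2 25 1 0-9 3-7 20-21 5-19-4-20 5-12 0-16-12-35-7-11-12-8-7 0-12 7-9 0z"/><path data-summit="265 211" data-summit-m="991" d="M256 148l-8 2-19 12-9-1-9-6-2 15 0 20 18 17 12 39 7 14 3 25 10 14 13 13 23 6 17 8 16-2 13-8 7-1-25-8-7-8-4-18 3-8 5-6 8-3 13 0 30 4 13-11 9-5 28-7-23-24-10-23 0-6 11-10-16-12-13-3-9 1-14 15-7-1-19-12-9 0-20 10-5 0-15-14-8-10z"/><path data-summit="363 448" data-summit-m="941" d="M358 313l-14 2-23 13-7 9-4 13-10 16-7 6-17 7-6 8 2 8 23 22 9 14 2 5 0 10-3 6-13 12-9 4-32 9-34 0-5 5 185-1 3-9 15-15 4-8 21-20-7-7-5-19-30-23-34-54z"/><path data-summit="255 337" data-summit-m="1021" d="M257 296l-15 14 4 15-12 23-9 7-12 4 16 2 16 10 6 11 19 4 6-7 17-7 7-6 10-16 4-13 11-11-13 0-17-8-23-6z"/><path data-summit="22 165" data-summit-m="842" d="M47 90l-1 12-7 17-12 8-11 2 0 142 2 2 6 0 7-6 6-15 1-25-2-10 7-19 1-23 8-21-1-25 5-9 23-19-15-9-15 0z"/><path data-summit="230 284" data-summit-m="1008" d="M209 190l-4 13 0 14 4 12-2 19 7 22-2 19 8 9 15 7 7 5 14-14-9-18-1-18-14-34-2-14-3-5z"/><path data-summit="225 324" data-summit-m="1064" d="M214 292l-19 20-6 15-12 7 7 6 15 25 5-4 26-9 7-7 9-20-2-13-9-7-15-7z"/>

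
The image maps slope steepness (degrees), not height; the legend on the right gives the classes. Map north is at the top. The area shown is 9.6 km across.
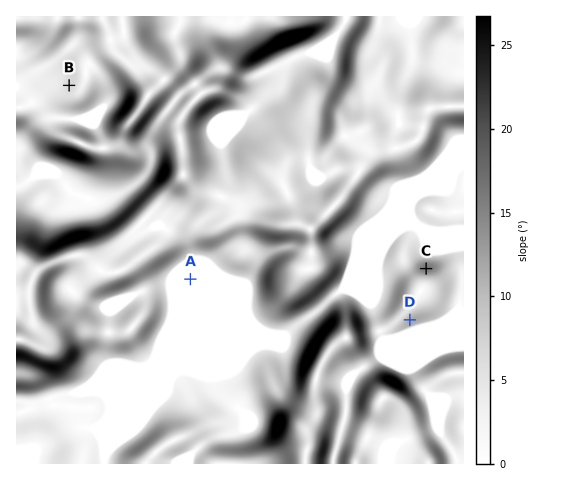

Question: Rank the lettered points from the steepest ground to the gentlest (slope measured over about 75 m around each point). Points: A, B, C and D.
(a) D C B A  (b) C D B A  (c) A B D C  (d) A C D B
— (b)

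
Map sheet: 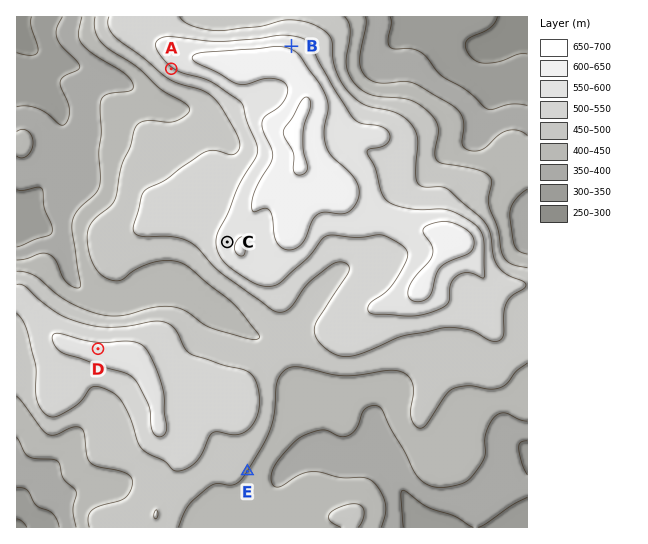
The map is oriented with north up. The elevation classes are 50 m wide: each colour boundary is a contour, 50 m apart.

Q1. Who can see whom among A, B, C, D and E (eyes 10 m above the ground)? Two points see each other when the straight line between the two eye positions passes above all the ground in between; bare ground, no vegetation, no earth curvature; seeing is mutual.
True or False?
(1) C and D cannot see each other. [False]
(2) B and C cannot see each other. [True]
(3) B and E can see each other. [False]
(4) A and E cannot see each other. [True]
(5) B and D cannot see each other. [True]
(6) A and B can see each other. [False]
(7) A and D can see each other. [True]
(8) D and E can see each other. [False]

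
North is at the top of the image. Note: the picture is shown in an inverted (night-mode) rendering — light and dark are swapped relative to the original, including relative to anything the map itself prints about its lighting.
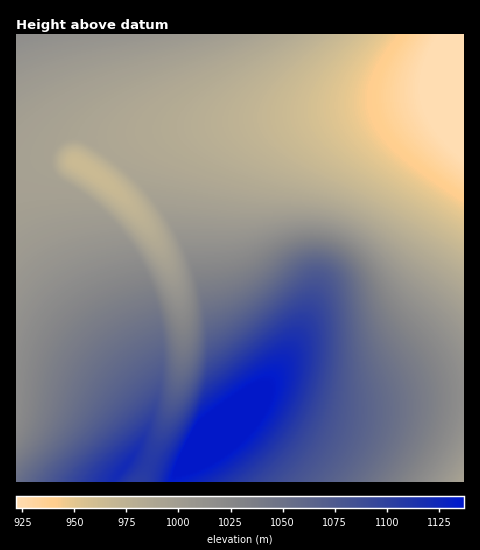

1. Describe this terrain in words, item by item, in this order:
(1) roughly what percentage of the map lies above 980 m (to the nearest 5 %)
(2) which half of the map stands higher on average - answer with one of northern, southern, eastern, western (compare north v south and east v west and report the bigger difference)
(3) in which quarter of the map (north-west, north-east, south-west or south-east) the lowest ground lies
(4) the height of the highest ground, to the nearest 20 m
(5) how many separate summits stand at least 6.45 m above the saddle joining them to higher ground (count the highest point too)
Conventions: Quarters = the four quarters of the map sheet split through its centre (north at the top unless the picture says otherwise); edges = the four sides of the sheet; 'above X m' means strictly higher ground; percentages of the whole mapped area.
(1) Ground above 980 m makes up about 80 % of the sheet.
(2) The southern half stands higher on average than the northern half.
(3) The lowest point lies in the north-east quarter of the map.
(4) About 1140 m is the highest elevation on the sheet.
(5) Counting only tops that stand 6.45 m proud, the map has 3 summits.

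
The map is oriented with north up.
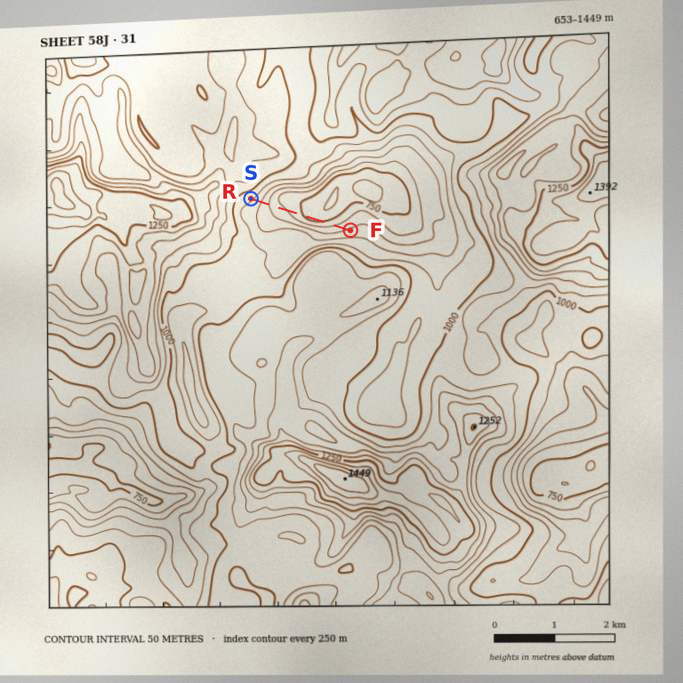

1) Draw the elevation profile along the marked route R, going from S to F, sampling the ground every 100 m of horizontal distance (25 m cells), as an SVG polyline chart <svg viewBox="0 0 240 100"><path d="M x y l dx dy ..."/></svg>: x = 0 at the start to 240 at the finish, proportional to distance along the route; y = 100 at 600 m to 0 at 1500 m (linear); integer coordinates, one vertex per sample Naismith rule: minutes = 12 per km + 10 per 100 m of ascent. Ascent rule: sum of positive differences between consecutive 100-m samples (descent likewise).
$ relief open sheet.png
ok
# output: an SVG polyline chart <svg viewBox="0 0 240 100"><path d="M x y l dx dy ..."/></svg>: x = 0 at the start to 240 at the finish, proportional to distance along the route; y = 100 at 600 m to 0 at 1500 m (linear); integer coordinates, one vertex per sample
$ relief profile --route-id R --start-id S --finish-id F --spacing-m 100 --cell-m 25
<svg viewBox="0 0 240 100"><path d="M0 60l13 3 14 4 13 4 13 3 14 2 13 1 13 2 14 1 13 2 13 2 13 1 14 0 13-2 13-2 14-3 13-2 13-3 14-2"/></svg>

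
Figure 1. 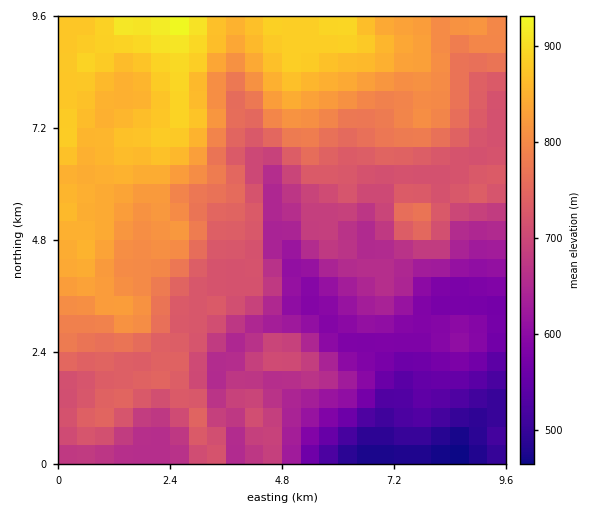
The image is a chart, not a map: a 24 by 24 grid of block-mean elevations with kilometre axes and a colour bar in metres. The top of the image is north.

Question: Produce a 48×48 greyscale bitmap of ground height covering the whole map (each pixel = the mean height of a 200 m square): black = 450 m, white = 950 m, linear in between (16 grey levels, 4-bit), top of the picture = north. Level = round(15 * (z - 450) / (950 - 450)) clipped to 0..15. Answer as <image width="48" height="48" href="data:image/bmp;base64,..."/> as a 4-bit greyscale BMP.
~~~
<image width="48" height="48" href="data:image/bmp;base64,Qk32BAAAAAAAAHYAAAAoAAAAMAAAADAAAAABAAQAAAAAAIAEAAATCwAAEwsAABAAAAAAAAAAAAAAABEREQAiIiIAMzMzAERERABVVVUAZmZmAHd3dwCIiIgAmZmZAKqqqgC7u7sAzMzMAN3d3QDu7u4A////AHd3dmZmZmZ4iGZnd2VDIhEREREREQAREXd3d2ZmZmd4mGZnd2VDMiEREREREQARIniIh3ZmZmeJl2Z3d2VEMyERERERERERIoiJiHdmZneJh2Z4h2VEQzIhESIiERERIoiZmYd3Z3iZh2eIh2VVRDMiIiIiIhERIoiZmZh3d4iZd3eId2ZVREQyIiIzIiIREYiImZmIiImYdniIdmZVVURDIiMzMiIhEoiImZmZiImYZnd3ZmZmVVVEMiMzMzIiIoiIiZmZmZmHZnd2ZmZmZmVUMzMzMzMyIoiImZmZmZiHZmd3Znd3dlVUQzMzMzMzIpmJmZmZmZmHZmd3d3d3ZlVERDMzNERDM5mZmZmZmZmHdmZ4iIh3ZUREREQ0RERDM6qpmZmZmZmIdmZniId2VERERERERFVEM6qqmqqpmYiId2Zmd3dlRERERERERVVURKqqqqu6qYiIh3ZmZmZVRERFVERERFVURKqqq7u7qYiIiHdmZVVUREVVVURERERERKq7u7u7qZiIiId3ZVRERFVVZVRERERERLu7u7u7qZiIiIiHdlRERVVWZmVERERERLu7u7u6qZiIiIiIdlRERVVmZmVURERERLvMu7u6qpmIiIiIdlVEVVZmZmZURERERMzMu7u6qqmYiIiIdlRFVmZmZmZVVVRFVczMu7u7u6qYiIiIdlVVZmZmZmZmZlVVVczMy7u7u7qZiIiIZVVmd3ZmZmZnd2VVVczMy7u7u7upmIiIZVZnd3ZmZnd4h2ZWZszMzLu7u7upmImYZVZ3d3ZmZ4iZh2ZmZszMzLu7u7uqmZmYZVZ3d3ZmeJmpmHZmZszMzLu7u7upmZmYZWd3d3dmeJqqmHd3d8zMzMu7u7qpmZmYZmd3d4d3eJqpmIiId8zMzMu7u6qpmZmYZmd3eIiHeJmZiIiIiMzMzMy7u7qqqpmHZmd4iIiIeIiIiIiZiMzMzMzMzLuqqpmHZniIiIiIiIiIiIiJmMzMzMzMzMu7qpmHZniZmIiIiIiIiIiIiNzMzMzMzMzLqZiHd4mZmIiImZiIiIiIiN3MzNzN3dzLqZiHeJmZmZmZmZmZmIiIiN3MzN3d3d3LqZmIiZqqmZmZqqqqmZiIiN3MzN3d3d3cupmZmqqqqZmaqqqqqpmIiN3czMzd3d3cuqmZqru7qqqqqqq7qpmYiN3czMzM3d3dy6maq7u7uqqqqqq7uqmYiN3czMzMzd3cupmau8y7u7qqqqq7uqmYiN3dzMzMzd3cupmqvMzMu7u6qqqruqmYiN3dzMzM3d3cuqqrzMzMzMu7u7q7uqmYiN3d3MzM3d3cuqq7zN3czMzMu7u7uqmZmd3d3czN3d3dy6u8zd3d3MzMzLu7uqmZmd3d3d3d3d7dzLvM3d3d3d3dzMzLuqmqqt3d3d3d7u7d3MzM3d3d3d3d3MzLuqqqqt3d3d7u7u7t3MzN3d3d3d3dzMy7uqq7qt3d3e7u7u7t3MzN3d3d3d3czMu7uqu7qt3d3e7u7v/t3MzN3d3d3d3czLu7u7u7qg=="/>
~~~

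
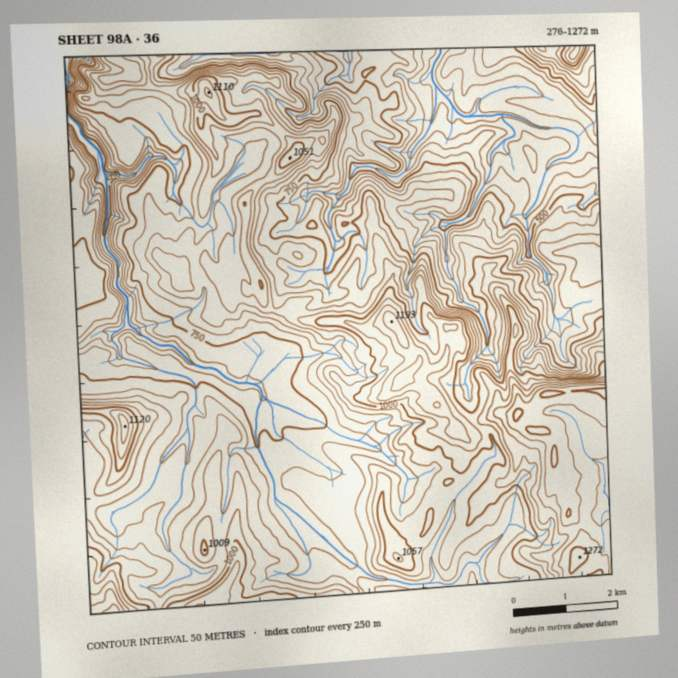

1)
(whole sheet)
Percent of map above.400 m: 94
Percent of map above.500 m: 88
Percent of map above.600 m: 83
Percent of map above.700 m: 74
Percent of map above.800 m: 55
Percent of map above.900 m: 34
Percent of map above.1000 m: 16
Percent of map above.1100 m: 8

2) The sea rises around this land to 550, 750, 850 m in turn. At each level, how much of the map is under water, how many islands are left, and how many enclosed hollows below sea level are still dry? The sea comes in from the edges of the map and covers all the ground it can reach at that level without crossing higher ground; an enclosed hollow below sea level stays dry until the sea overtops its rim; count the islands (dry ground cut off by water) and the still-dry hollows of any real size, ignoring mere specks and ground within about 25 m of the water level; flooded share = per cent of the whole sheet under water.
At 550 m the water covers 14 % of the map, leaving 0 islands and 0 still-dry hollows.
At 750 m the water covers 35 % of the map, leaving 0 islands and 0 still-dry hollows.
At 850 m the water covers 56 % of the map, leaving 0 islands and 0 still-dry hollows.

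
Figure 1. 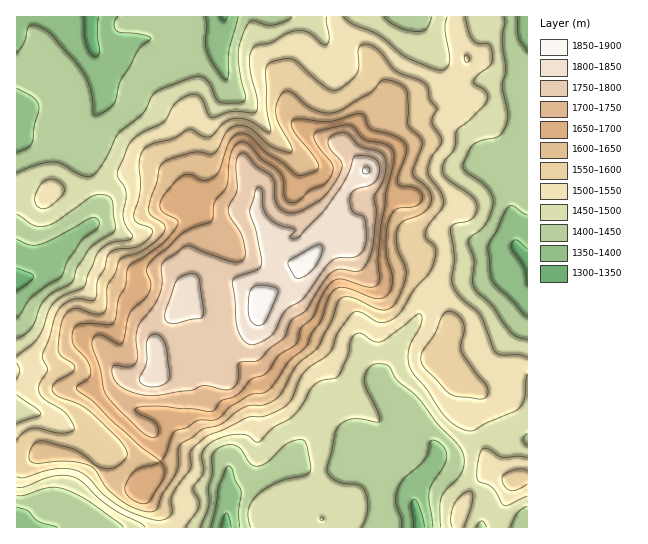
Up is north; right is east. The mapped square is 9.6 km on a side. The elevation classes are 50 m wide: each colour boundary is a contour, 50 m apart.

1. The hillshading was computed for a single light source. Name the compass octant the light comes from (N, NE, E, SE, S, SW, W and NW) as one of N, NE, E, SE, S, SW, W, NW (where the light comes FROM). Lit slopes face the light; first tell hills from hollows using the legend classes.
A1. SW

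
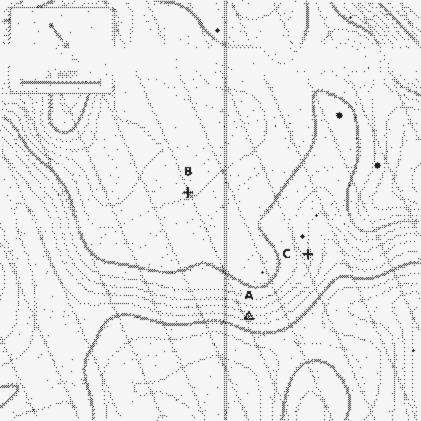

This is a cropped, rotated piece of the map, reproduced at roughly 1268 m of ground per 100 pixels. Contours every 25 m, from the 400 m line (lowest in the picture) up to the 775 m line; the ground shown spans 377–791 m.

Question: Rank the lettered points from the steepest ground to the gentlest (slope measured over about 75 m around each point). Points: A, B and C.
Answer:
A C B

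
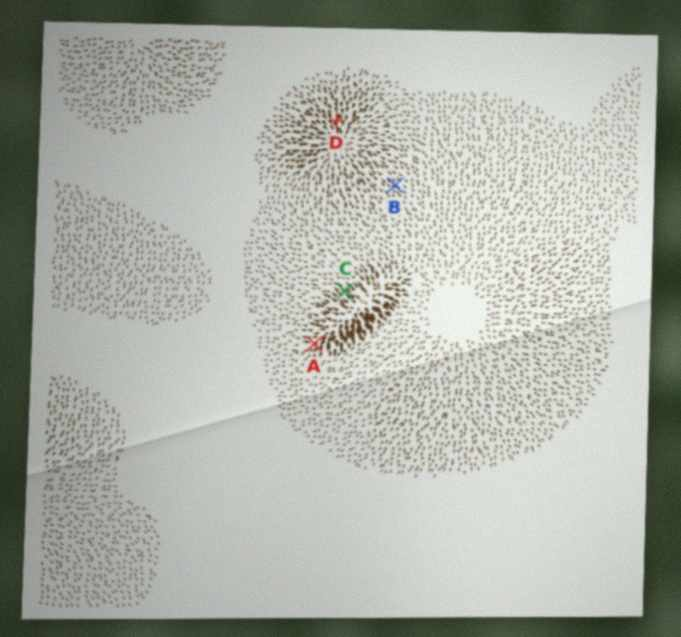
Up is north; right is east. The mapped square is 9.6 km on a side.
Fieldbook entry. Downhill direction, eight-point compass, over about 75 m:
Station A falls SW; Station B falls NW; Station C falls NW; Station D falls S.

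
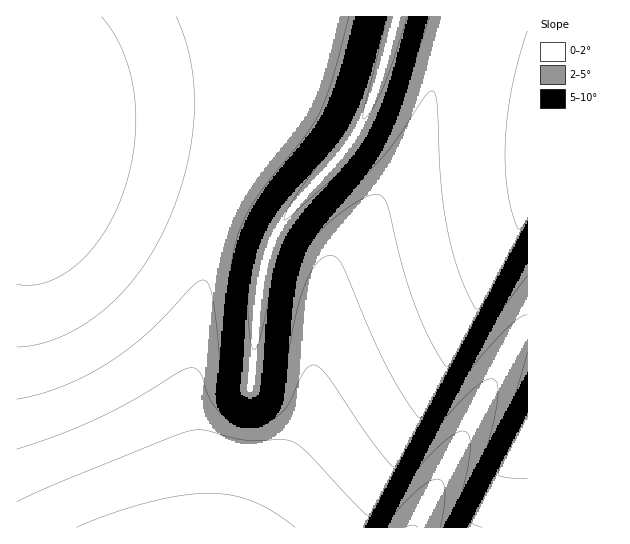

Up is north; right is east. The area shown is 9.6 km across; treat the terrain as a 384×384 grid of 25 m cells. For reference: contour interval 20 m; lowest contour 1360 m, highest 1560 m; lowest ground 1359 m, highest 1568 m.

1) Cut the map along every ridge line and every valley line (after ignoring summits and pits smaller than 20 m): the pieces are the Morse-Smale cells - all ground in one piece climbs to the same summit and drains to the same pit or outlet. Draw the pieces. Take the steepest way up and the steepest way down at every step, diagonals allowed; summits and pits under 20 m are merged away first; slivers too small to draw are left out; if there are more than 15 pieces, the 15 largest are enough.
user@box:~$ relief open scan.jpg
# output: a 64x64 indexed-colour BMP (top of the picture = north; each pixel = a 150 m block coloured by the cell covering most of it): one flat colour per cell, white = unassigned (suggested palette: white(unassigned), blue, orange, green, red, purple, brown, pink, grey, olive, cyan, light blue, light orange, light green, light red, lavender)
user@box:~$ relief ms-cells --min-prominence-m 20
<image width="64" height="64" href="data:image/bmp;base64,Qk12CAAAAAAAAHYAAAAoAAAAQAAAAEAAAAABAAQAAAAAAAAIAAATCwAAEwsAABAAAAAAAAAA////ALR3HwAOf/8ALKAsACgn1gC9Z5QAS1aMAMJ34wB/f38AIr28AM++FwDox64AeLv/AIrfmACWmP8A1bDFABEREREREREREREREzMzMiIiIiIiIiZmZmZ3d3d3d3d3ERERERERERERERETMzMzIiIiIiIiImZmZmd3d3d3d3cRERERERERERERERMzMzMiIiIiIiIiZmZmZ3d3d3d3dxEREREREREREREREzMzMzIiIiIiIiImZmZmd3d3d3d3ERERERERERERERETMzMzMiIiIiIiIiZmZmZ3d3d3d3cRERERERERERERERMzMzMzIiIiIiIiImZmZmd3d3d3dxEREREREREREREREzMzMzMiIiIiIiIiZmZmZ3d3d3d3ERERERERERERERETMzMzMzIiIiIiIiImZmZmd3d3d3cRERERERERERERERMzMzMzMyIiIiIiIiZmZmZ3d3d3dxEREREREREREREREzMzMzMzIiIiIiIiImZmZmd3d3d3EREREREREREREREzMzMzMzMyIiIiIiIiZmZmZ3d3d3cRERERERERERERETMzMzMzMzIiIiIiIiImZmZmd3d3dxERERERERERERERMzMzMzMzMyIiIiIiIiJmZmZ3d3d3EREREREREREREREzMzMzMzMzIiIiIiIiImZmZmd3d3cRERERERERERERETMzMzMzMzMyIiIiIiIiJmZmZnd3dxERERERERERERERMzMzMzMzMzIiIiIiIiImZmZmd3d3EREREREREREREREzMzMzMzMzMiIiIiIiIiJmZmZnd3cRERERERERERERETMzMzMzMzMyIiIiIiIiImZmZmd3dxERERERERERERERMzMzMzMzMzIiIiIiIiIiJmZmZnd3EREREREREREREREzMzMzMzMzMiIiIiIiIiImZmZmd3cRERERERERERERETMzMzMzMzMyIiIiIiIiIiJmZmZndxERERERERERERERMzMzMzMzMzIiIiIiIiIiImZmZmd3EREREREREREREREzMzMzMzMzMiIiIiIiIiIiJmZmZncRERERERERERERERMzMzMzMzMyIiIiIiIiIiImZmZmZxEREREREREREREREzMzMzMzMzMiIiIiIiIiIiJmZmZmERERERERERERERETMzMzMzMzMyIiIiIiIiIiImZmZmYRERERERERERERERMzMzMzMzMzIiIiIiIiIiIiJmZmZhEREREREREREREREzMzMzMzMzMiIiIiIiIiIiIiZmZmERERERERERERERETMzMzMzMzMyIiIiIiIiIiIiJmZmYRERERERERERERERMzMzMzMzMzIiIiIiIiIiIiIiZmZhEREREREREREREREzMzMzMzMzMiIiIiIiIiIiIiJmZmERERERERERERERERMzMzMzMzMzIiIiIiIiIiIiIiZmYREREREREREREREREzMzMzMzMzMiIiIiIiIiIiIiJmZhERERERERERERERETMzMzMzMzMzIiIiIiIiIiIiIiZmERERERERERERERERMzMzMzMzMzMiIiIiIiIiIiIiJmYREREREREREREREREzMzMzMzMzMzIiIiIiIiIiIiIiZhERERERERERERERERMzMzMzMzMzMyIiIiIiIiIiIiJmEREREREREREREREREzMzNVMzMzMzMiIiIiIiIiIiIiYRERERERERERERERETMzVVVTMzMzMyIiIiIiIiIiIiJhERERERERERERERERE1VVVVMzMzMzMiIiIiIiIiIiIiERERERERERERERERRFVVVVVTMzMzMzIiIiIiIiIiIiIREREREREREREREURERVVVVVUzMzMzMyIiIiIiIiIiIhERERERERERERRERERFVVVVVVMzMzMzIiIiIiIiIiIiERERERERERRERERERERVVVVVVTMzMzMyIiIiIiIiIiIRERERERFEREREREREREVVVVVVUzMzMzMiIiIiIiIiIhERERFERERERERERERERVVVVVVVMzMzMyIiIiIiIiIiEREUREREREREREREREREVVVVVVUzMzMzMiIiIiIiIiIRFERERERERERERERERERFVVVVVVMzMzMyIiIiIiIiIkREREREREREREREREREREVVVVVVVTMzMzMiIiIiIiIiRERERERERERERERERERERFVVVVVVUzMzMyIiIiIiIiJEREREREREREREREREREREVVVVVVVTMzMzMiIiIiIiIkRERERERERERERERERERERFVVVVVVUzMzMyIiIiIiIiREREREREREREREREREREREVVVVVVVTMzMzIiIiIiIiJERERERERERERERERERERERVVVVVVVMzMzMyIiIiIiIkRERERERERERERERERERERFVVVVVVVTMzMzIiIiIiIiREREREREREREREREREREREVVVVVVVVMzMzMiIiIiIiJERERERERERERERERERERERVVVVVVVUzMzMzIiIiIiIkRERERERERERERERERERERFVVVVVVVVMzMzMiIiIiIiREREREREREREREREREREREVVVVVVVVUzMzMyIiIiIiJERERERERERERERERERERERVVVVVVVVTMzMzMiIiIiIkRERERERERERERERERERERFVVVVVVVVUzMzMyIiIiIiREREREREREREREREREREREVVVVVVVVVTMzMzIiIiIiJERERERERERERERERERERERVVVVVVVVVMzMzMiIiIiIkRERERERERERERERERERERFVVVVVVVVUzMzMzIiIiIi"/>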